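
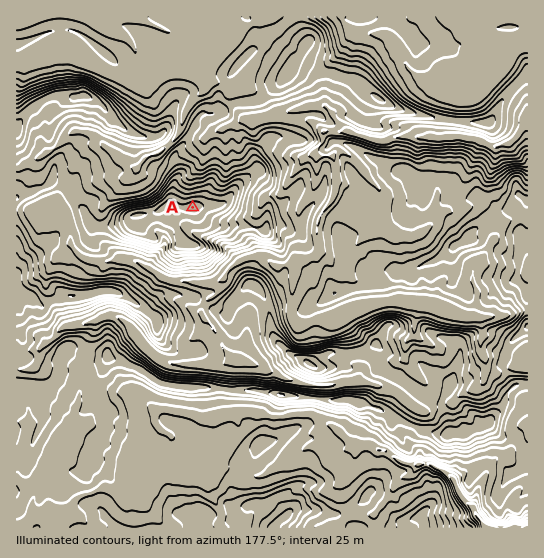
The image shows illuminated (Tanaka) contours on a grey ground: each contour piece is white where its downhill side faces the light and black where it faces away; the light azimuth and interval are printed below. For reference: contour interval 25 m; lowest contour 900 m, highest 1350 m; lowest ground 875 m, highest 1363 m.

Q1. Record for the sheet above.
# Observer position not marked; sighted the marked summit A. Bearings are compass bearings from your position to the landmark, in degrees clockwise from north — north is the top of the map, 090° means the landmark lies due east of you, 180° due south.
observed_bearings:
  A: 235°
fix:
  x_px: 265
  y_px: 157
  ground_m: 1135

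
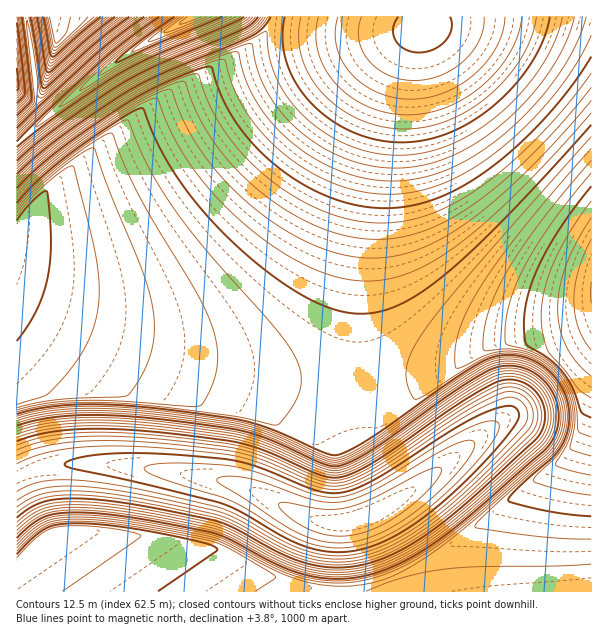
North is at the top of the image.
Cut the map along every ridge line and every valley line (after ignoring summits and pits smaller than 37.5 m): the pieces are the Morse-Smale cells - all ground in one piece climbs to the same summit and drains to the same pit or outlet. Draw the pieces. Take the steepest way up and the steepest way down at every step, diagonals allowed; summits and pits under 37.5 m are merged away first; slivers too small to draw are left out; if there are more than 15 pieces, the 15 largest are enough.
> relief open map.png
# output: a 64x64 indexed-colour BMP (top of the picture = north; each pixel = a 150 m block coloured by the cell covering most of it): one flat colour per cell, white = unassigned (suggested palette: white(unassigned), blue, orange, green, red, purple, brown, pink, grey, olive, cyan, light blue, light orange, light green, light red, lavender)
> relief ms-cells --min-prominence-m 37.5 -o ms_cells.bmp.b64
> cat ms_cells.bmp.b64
<image width="64" height="64" href="data:image/bmp;base64,Qk12CAAAAAAAAHYAAAAoAAAAQAAAAEAAAAABAAQAAAAAAAAIAAATCwAAEwsAABAAAAAAAAAA////ALR3HwAOf/8ALKAsACgn1gC9Z5QAS1aMAMJ34wB/f38AIr28AM++FwDox64AeLv/AIrfmACWmP8A1bDFAFVVVVVVVVVVVVVVVVVVVVVVVVVVVTMzMzMzMzMzMzMzVVVVVVVVVVVVVVVVVVVVVVVVVVVTMzMzMzMzMzMzMzNVVVVVVVVVVVVVVVVVVVVVVVVVVVMzMzMzMzMzMzMzM1VVVVVVVVVVVVVVVVVVVVVVVVVVUzMzMzMzMzMzMzMzVVVVVVVVVVVVVVVVVVVVVVVVVVUzMzMzMzMzMzMzMzNVVVVVVVVVVVVVVVVVVVVVVVVVVTMzMzMzMzMzMzMzM1VVVVVVVVVVVVVVVVVVVVVVVVVTMzMzMzMzMzMzMzMzVVVVVVVVVVVVVVVVVVVVVVVVVVMzMzMzMzMzMzMzMzNVVVVVVVVVVVVVVVVVVVVVREREQzMzMzMzMzMzMzMzM1VVVVVVVVVVVVVVVVVVVUREREREQzMzMzMzMzMzMzMzVVVVVVVVVVVVVVVVVVVEREREREREMzMzMzMzMzMzMzNVVVVVVVVVVVVVVVVVREREREREREQzMzMzMzMzMzMzM1VVVVVVVVVVVVVVREREREREREREQzMzMzMzMzMzMzMzRFVVVVVVVVVERERERERERERERERDMzMzMzMzMzMzMzNERERERERERERERERERERERERERDMzMzMzMzMzMzMzM0REREREREREREREREREREREREREMzMzMzMzMzMzMzMzREREREREREREREREREREREREREMzMzMzMzMzMzMzMzNEREREREREREREREREREREREREMzMzMzMzMzMzMzMzM0REREREREREREREREREREREREQzMzMzMzMzMzMzMzMzRERERERERERERERERERERERERDMzMzMzMzMzMzMzMzNEREREREREREREREREREREREREMzMzMzMzMzMzMzMzM0REREREREREREREREREREREREQzMzMzMzMzMzMzMzMzRERERERERERERERERERERERERDMzMzMzMzMzMzMzMzNEREREREREREREREREREERERERIiIzMzMzMzMzMzMzM0REREREREREREREQREREREREREiIiIiIjMzMzMzMzMzREREREREREREERERERERERERESIiIiIiIjMzMzMzMzNEREREREREERERERERERERERERIiIiIiIiIzMzMzMzM0REREREQREREREREREREREREREiIiIiIiIiIzMzMzMzREREREERERERERERERERERERESIiIiIiIiIiIiIzMzNEREQRERERERERERERERERERERIiIiIiIiIiIiIiIiM0REEREREREREREREREREREREREiIiIiIiIiIiIiIiIiRBERERERERERERERERERERERESIiIiIiIiIiIiIiIiIRERERERERERERERERERERERERIiIiIiIiIiIiIiIiIhEREREREREREREREREREREREREiIiIiIiIiIiIiIiIiERERERERERERERERERERERERESIiIiIiIiIiIiIiIiIRERERERERERERERERERERERERIiIiIiIiIiIiIiIiIhEREREREREREREREREREREREREiIiIiIiIiIiIiIiIiERERERERERERERERERERERERESIiIiIiIiIiIiIiIiIREREREREREREREREREREREREREiIiIiIiIiIiIiIiIhERERERERERERERERERERERERESIiIiIiIiIiIiIiIiERERERERERERERERERERERERERIiIiIiIiIiIiIiIiJhEREREREREREREREREREREREREiIiIiIiIiIiIiIiImYRERERERERERERERERERERERESIiIiIiIiIiIiIiIiZmERERERERERERERERERERERERIiIiIiIiIiIiIiIiJmZhEREREREREREREREREREREREiIiIiIiIiIiIiIiImZmYRERERERERERERERERERERESIiIiIiIiIiIiIiIiZmZmEREREREREREREREREREREREiIiIiIiIiIiIiIiJmZmZhERERERERERERERERERERESIiIiIiIiIiIiIiImZmZmYRERERERERERERERERERERIiIiIiIiIiIiIiIiZmZmZmEREREREREREREREREREREiIiIiIiIiIiIiIiKGZmZmZhERERERERERERERERERESIiIiIiIiIiIiIiIohmZmZmZhEREREREREREREREREREiIiIiIiIiIiIiIiiIZmZmZmYRERERERERERERERERESIiIiIiIiIiIiIiKIiGZmZmZmERERERERERERERERERIiIiIiIiIiIiIiIoiHd2ZmZmZmEREREREREREREREREiIiIiIiIiIiIiIiiHd3dmZmZmZhERERERERERERERESIiIiIiIiIiIiIiKId3d3ZmZmZmZhEREREREREREREREiIiIiIiIiIiIiIoh3d3d2ZmZmZmZhERERERERERERESIiIiIiIiIiIiIiiHd3d3d2ZmZmZmYRERERERERERERIiIiIiIiIiIiIiKId3d3d3dmZmZmZmYRERERERERERESIiIiIiIiIiIiIoh3d3d3d3dmZmZmZmYRERERERERERIiIiIiIiIiIiIih3d3d3d3d3ZmZmZmZmERERERERERESIiIiIiIiIiIiKHd3d3d3d3d3ZmZmZmZhEREREREREREiIiIiIiIiIiIod3d3d3d3d3d3ZmZmZmYRERERERERESIiIiIiIiIiIi"/>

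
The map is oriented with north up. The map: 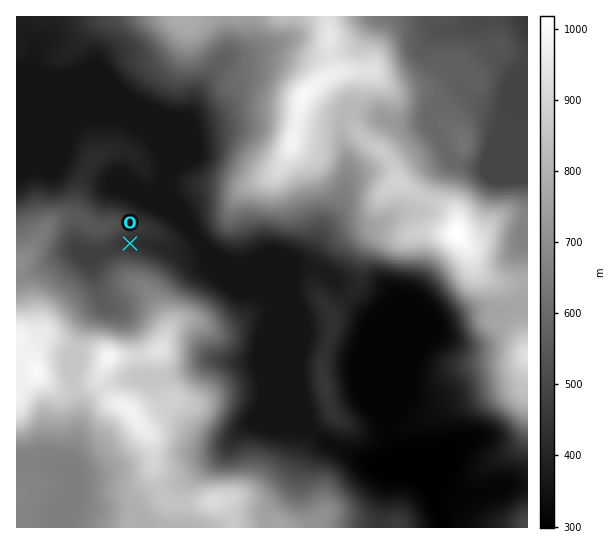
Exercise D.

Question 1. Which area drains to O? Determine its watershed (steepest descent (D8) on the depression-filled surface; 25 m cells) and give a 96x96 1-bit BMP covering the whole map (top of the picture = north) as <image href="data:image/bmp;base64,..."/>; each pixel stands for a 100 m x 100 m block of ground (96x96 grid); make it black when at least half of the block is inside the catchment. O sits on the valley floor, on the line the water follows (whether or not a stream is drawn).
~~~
<image width="96" height="96" href="data:image/bmp;base64,Qk2+BAAAAAAAAD4AAAAoAAAAYAAAAGAAAAABAAEAAAAAAIAEAAATCwAAEwsAAAIAAAAAAAAA////AAAAAAAAAAAAAAAAAAAAAAAAAAAAAAAAAAAAAAAAAAAAAAAAAAAAAAAAAAAAAAAAAAAAAAAAAAAAAAAAAAAAAAAAAAAAAAAAAAAAAAAAAAAAAAAAAAAAAAAAAAAAAAAAAAAAAAAAAAAAAAAAAAAAAAAAAAAAAAAAAAAAAAAAAAAAAAAAAAAAAAAAAAAAAAAAAAAAAAAAAAAAAAAAAAAAAAAAAAAAAAAAAAAAAAAAAAAAAAAAAAAAAAAAAAAAAAAAAAAAAAAAAAAAAAAAAAAAAAAAAAAAAAAAAAAAAAAAAAAAAAAAAAAAAAAAAAAAAAAAAAAAAAAAAAAAAAAAAAAAAAAAAAAAAAAAAAAAAAAAAAAAAAAAAAAAAAAAAAAAAAAAAAAAAAAAAAAAAAAAAAAAAAAAAAAAAAAAAAAAAAAB+AAAAAAAAAAAAAAD/AAAAAAAAAAAAAAH/gAAAAAAAAAAAAAP/wAAAAAAAAAAAAAf/4AAAAAAAAAAAAAf/4AAAAAAAAAAAAA///8AAAAAAAAAAAB////gAAAAAAAAAAD////wAAAAAAAAAAD////wAAAAAAAAAAD////wAAAAAAAAAAD////wAAAAAAAAAAD////wAAAAAAAAAAD////wAAAAAAAAAAD////wAAAAAAAAAAD////gAAAAAAAAAAD////AAAAAAAAAAAD///+AAAAAAAAAAAD///8AAAAAAAAAAAD///4AAAAAAAAAAAD///wAAAAAAAAAAAD///gAAAAAAAAAAAD///gAAAAAAAAAAAD///gAAAAAAAAAAAB///gAAAAAAAAAAAA///gAAAAAAAAAAAAf//gAAAAAAAAAAAAP//gAAAAAAAAAAAAP/8AAAAAAAAAAAAAH/4AAAAAAAAAAAAAD/gAAAAAAAAAAAAAB+AAAAAAAAAAAAAAAAAAAAAAAAAAAAAAAAAAAAAAAAAAAAAAAAAAAAAAAAAAAAAAAAAAAAAAAAAAAAAAAAAAAAAAAAAAAAAAAAAAAAAAAAAAAAAAAAAAAAAAAAAAAAAAAAAAAAAAAAAAAAAAAAAAAAAAAAAAAAAAAAAAAAAAAAAAAAAAAAAAAAAAAAAAAAAAAAAAAAAAAAAAAAAAAAAAAAAAAAAAAAAAAAAAAAAAAAAAAAAAAAAAAAAAAAAAAAAAAAAAAAAAAAAAAAAAAAAAAAAAAAAAAAAAAAAAAAAAAAAAAAAAAAAAAAAAAAAAAAAAAAAAAAAAAAAAAAAAAAAAAAAAAAAAAAAAAAAAAAAAAAAAAAAAAAAAAAAAAAAAAAAAAAAAAAAAAAAAAAAAAAAAAAAAAAAAAAAAAAAAAAAAAAAAAAAAAAAAAAAAAAAAAAAAAAAAAAAAAAAAAAAAAAAAAAAAAAAAAAAAAAAAAAAAAAAAAAAAAAAAAAAAAAAAAAAAAAAAAAAAAAAAAAAAAAAAAAAAAAAAAAAAAAAAAAAAAAAAAAAAAAAAAAAAAAAAAAAAAAAAAAAAAAAAAAAAAAAAAAAAAAAAAAAAAAAAAAAAAAAAAAAA="/>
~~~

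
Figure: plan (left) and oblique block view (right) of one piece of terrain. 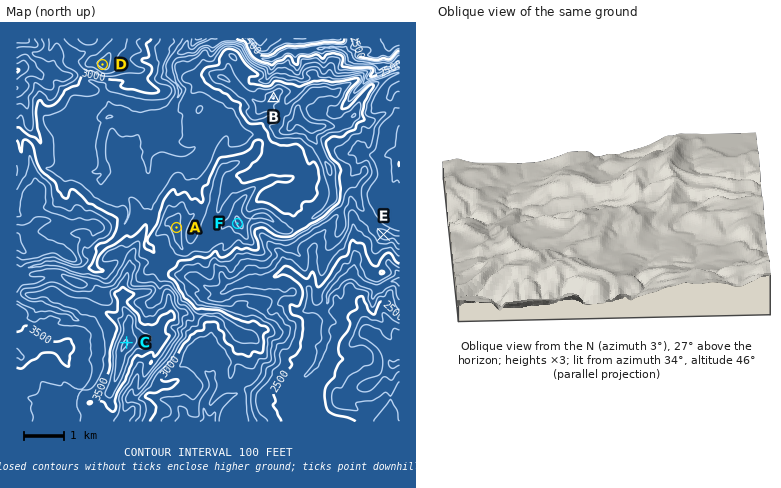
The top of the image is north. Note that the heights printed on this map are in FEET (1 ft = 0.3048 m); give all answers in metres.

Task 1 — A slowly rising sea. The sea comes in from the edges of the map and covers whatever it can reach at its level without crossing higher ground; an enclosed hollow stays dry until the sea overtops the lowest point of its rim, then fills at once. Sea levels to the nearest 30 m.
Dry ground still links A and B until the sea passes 930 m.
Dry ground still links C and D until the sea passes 900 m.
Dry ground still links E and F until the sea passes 840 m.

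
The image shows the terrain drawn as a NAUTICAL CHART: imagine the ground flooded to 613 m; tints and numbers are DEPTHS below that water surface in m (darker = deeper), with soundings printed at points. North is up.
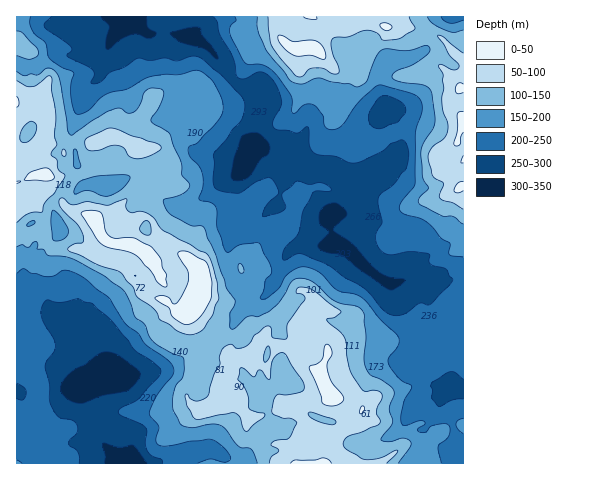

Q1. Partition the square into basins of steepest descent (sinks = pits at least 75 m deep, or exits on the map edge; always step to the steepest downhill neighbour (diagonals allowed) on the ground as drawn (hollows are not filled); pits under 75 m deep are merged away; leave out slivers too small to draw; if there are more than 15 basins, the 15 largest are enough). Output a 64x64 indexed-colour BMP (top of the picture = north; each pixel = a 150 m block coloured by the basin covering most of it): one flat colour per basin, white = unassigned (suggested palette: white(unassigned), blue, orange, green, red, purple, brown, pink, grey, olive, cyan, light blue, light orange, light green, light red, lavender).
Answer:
<image width="64" height="64" href="data:image/bmp;base64,Qk12CAAAAAAAAHYAAAAoAAAAQAAAAEAAAAABAAQAAAAAAAAIAAATCwAAEwsAABAAAAAAAAAA////ALR3HwAOf/8ALKAsACgn1gC9Z5QAS1aMAMJ34wB/f38AIr28AM++FwDox64AeLv/AIrfmACWmP8A1bDFACIiIiIiIiIiIiIiIiIiIiIiIiIiIiIRERERERERERERIiIiIiIiIiIiIiIiIiIiIiIiIiIiIhEREREREREREREiIiIiIiIiIiIiIiIiIiIiIiIiIiIiERERERERERERESIiIiIiIiIiIiIiIiIiIiIiIiIiIiIhERERERERERERIiIiIiIiIiIiIiIiIiIiIiIiIiIiIiIREREREREREREiIiIiIiIiIiIiIiIiIiIiIiIiIiIiIiIRERERERERESIiIiIiIiIiIiIiIiIiIiIiIiIiIiIiIiERERERERERIiIiIiIiIiIiIiIiIiIiIiIiIiIiIiIiIREREREREREiIiIiIiIiIiIiIiIiIiIiIiIiIiIiIiIhERERERERESIiIiIiIiIiIiIiIiIiIiIiIiIiIiIiIhERERERERERIiIiIiIiIiIiIiIiIiIiIiIiIiIiIiEREREREREREREiIiIiIiIiIiIiIiIiIiIiIiIiIiIiERERERERERERESIiIiIiIiIiIiIiIiIiIiIiIiIiIiIRERERERERERERIiIiIiIiIiIiIiIiIiIiIiIiIiIiIREREREREREREREiIiIiIiIiIiIiIiIiIiIiIiIiIiERERERERERERERESIiIiIiIiIiIiIiIiIiIhESIiIiERERERERERERERERIiIiIiIiIiIiIiIiIiIhEREiIiIREREREREREREREREiIiIiIiIiIiIiIiIiIiERERIRERERERERERERERERESIiIiIiIiIiIiIiIiIiIRERERERERERERERERERERERIiIiIiIiIiIiIiIiIiIRERERERESIREREREREREREREiIiIiIiIiIiIiIiIiERERERERERIRERERERERERERESIiIiIiIiIiIiIiIiIRERERERERERERERERERERERERIiIiIiIiIiIiIiIiIhEREREREREREREREREREREREREiIiIiIiIiIiIiIiIiIRERERERERERERERERERERERESIiIiIiIiIiIiIiIiIhERERERERERERERERERERERERIiIiIiIiIiIiIiIiIiEREREREREREREREREREREREREiIiIiIiIiIiIiIiIiIRERERERERERERERERERERERESIiIiIiIiIiIiIiIiIhERERERERERERERERERERERERIiIiIiIiIiIiIiIiIhEREREREREREREREREREREREREiIiIiIiIiIiIiEiIhERERERERERERERERERERERERESIiIiIiIiIiIiIRERERERERERERERERERERERERERERIiIiIiIiIiIiIiEREREREREREREREREREREREREREREiIiIiIiIiIiIiERERERERERERERERERERERERERERESIiIiIiIiISIiIRERERERERERERERERERERERERERERIiIiIiIiERESIhEREREREREREREREREREREREREREREiIiIiIiIiERERERERERERERERERERERERERERERERESIiIiIiIiIRERERERERERERERERERERERERERERERERIiIiIiIiIiEREREREREREREREREREREREREREREREREiIiIiIiIiIhERERERERERERERERERERERERERERERESIiIiIiIiIiIRERERERERERERERERERERERERERERERIiIiIiIiIiIiERERERERERERERERERERERERERERERIiIiIhESIiIiIiIREREREREREREREREREREREREREREiIiIiERESIiIiIhERERERERERERERERERERERERERESIiIiIREREiIiIiEREREREREREREREREREREREREREREiIiIhEREiIiIiIRERERERERERERERERERERERERERESIiIhERESIiIRERERERERERERERERERERERERERERESIiIRERERIiERERERERERERERERERERERERERERERERIiIhEREREREREREREREREREREREREREREREREREREREiIiERERERERERERERERERERERERERERERERERERERERIiIREREREREREREREREREREREREREREREREREREREREiIhEREREREREREREREREREREREREREREREREREREREiIiERERERERERERERERERERERERERERERERERERERESERERERERERERERERERERERERERERERERERERERERERIRERERERERERERERERERERERERERERERERERERERERERERERERERERERERERERERERERERERERERERERERERERERERERERERERERERERERERERERERERESIREREREREREREREREREREREREREREREREREREREREiIiEREREREREREREREREREREREREREREREREREREREiIiIRERERERERERERERERERERERERERERERERERERESIiIiERERERERMRERERERERERERERERERERERERESIiIiIiIRERERERMxEREREREREREREREREREREREREiIiIiIiIiERERERMzEREREREREREREREREREREREREiIiIiIiIiIhERETMzMRERERERERERERERERERERERESIiIiIiIiIiMTMzMzMxEREREREREREREREREREREREREiIiIiIiIiIzMzMzMz"/>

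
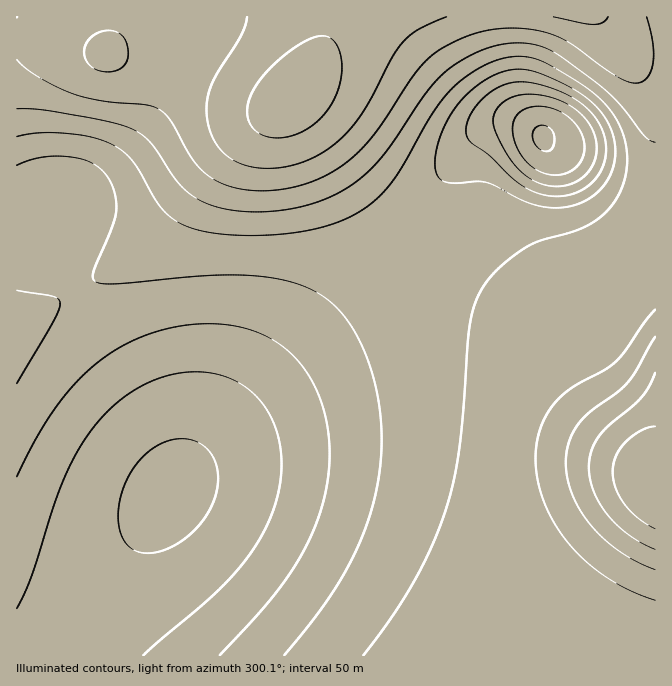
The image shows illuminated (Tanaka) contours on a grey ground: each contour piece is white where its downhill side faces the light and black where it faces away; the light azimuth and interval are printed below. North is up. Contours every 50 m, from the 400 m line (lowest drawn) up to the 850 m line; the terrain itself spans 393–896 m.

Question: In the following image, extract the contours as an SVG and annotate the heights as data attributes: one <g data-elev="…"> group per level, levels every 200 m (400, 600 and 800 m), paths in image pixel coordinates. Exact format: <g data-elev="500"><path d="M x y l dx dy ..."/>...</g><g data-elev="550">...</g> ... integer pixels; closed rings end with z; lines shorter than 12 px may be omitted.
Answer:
<g data-elev="400"><path d="M542 150l-7-6-3-9 3-7 7-3 8 3 4 5 0 5-2 11-5 2z"/></g><g data-elev="600"><path d="M17 383l36-61 6-12 1-7-2-4-4-2-37-7"/><path d="M545 207l-21-6-37-18-10-2-22 2-10-1-5-4-4-6-1-12 3-17 6-16 8-15 11-14 12-11 13-9 14-6 15-3 13 1 17 6 25 12 15 10 11 10 9 12 6 13 2 15-1 15-5 14-8 11-11 10-13 6-15 4z"/><path d="M17 165l25-8 13-1 15 1 12 2 10 4 8 6 8 8 7 16 1 19-5 18-18 42 0 6 3 4 8 2 14 0 74-7 33-2 30 1 25 3 25 8 20 11 17 15 15 22 14 35 9 40 1 42-5 41-13 41-18 38-25 38-36 45"/></g><g data-elev="800"><path d="M655 373l-6 14-9 11-31 27-11 12-7 15-2 15 1 11 4 14 6 11 8 12 21 20 26 14"/><path d="M106 72l8-1 7-3 5-5 2-6 0-10-4-9-4-5-8-2-10 0-8 4-7 7-3 8 1 8 5 7 7 5z"/><path d="M247 17l-2 10-5 10-22 35-7 13-4 17 0 16 3 12 4 10 6 8 7 8 18 9 23 3 19-1 18-6 17-8 15-11 13-13 12-16 30-55 11-16 15-13 28-12"/><path d="M553 17l41 7 8-1 6-6"/></g>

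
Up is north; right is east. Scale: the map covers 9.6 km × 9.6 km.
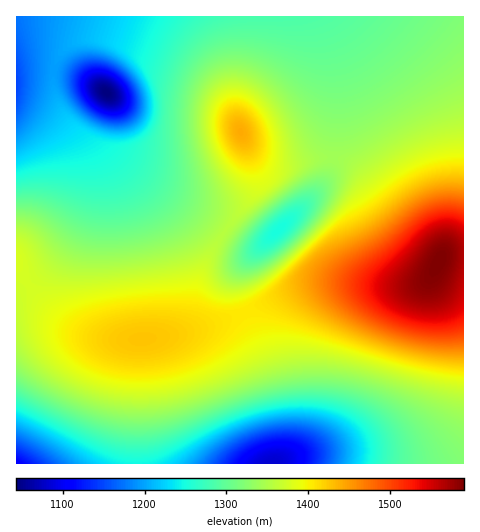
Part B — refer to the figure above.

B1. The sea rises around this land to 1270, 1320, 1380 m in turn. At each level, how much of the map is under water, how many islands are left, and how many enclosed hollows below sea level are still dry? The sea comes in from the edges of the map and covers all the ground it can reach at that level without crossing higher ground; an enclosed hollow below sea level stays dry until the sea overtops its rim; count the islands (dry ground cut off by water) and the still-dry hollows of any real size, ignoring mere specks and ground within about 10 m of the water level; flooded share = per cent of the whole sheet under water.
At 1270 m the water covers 20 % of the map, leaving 0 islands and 1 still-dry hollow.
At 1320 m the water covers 40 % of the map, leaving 0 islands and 1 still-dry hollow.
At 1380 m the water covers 71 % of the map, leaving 1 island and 0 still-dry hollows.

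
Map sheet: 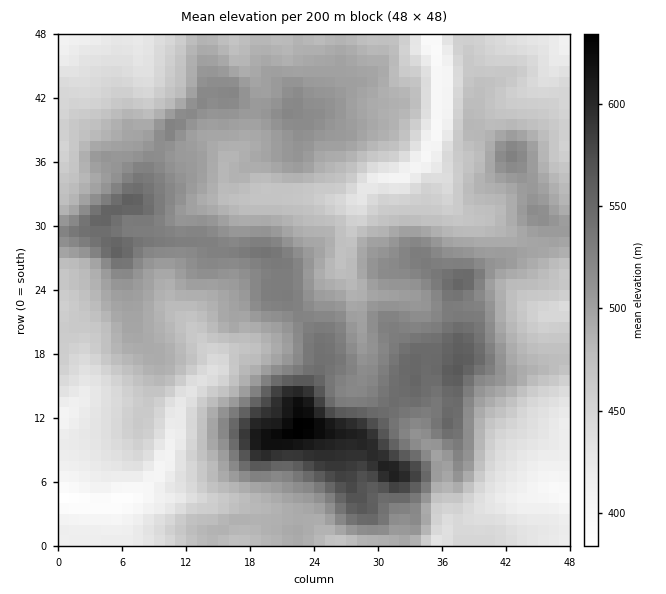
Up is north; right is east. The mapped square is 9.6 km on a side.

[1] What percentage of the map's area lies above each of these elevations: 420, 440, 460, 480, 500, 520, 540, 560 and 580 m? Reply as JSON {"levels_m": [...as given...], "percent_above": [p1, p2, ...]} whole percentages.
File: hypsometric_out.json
{"levels_m": [420, 440, 460, 480, 500, 520, 540, 560, 580], "percent_above": [93, 85, 74, 58, 38, 22, 11, 5, 4]}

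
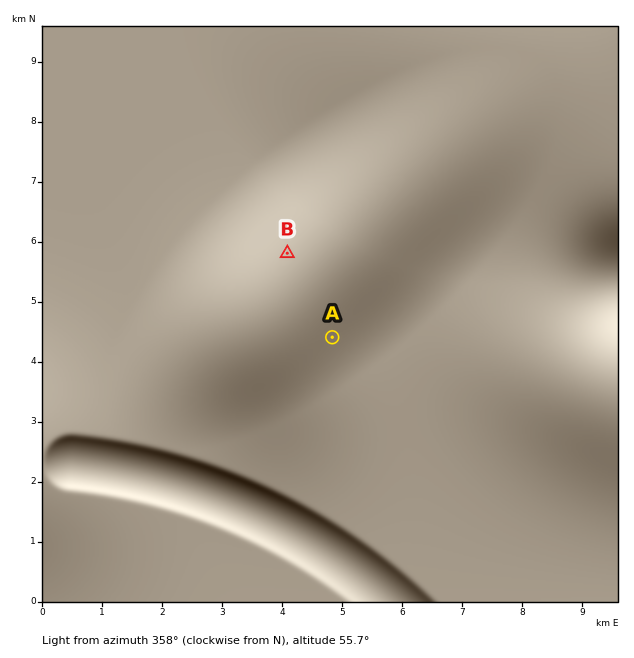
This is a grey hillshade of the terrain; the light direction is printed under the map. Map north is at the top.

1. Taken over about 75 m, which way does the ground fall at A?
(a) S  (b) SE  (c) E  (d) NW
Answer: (b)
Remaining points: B NW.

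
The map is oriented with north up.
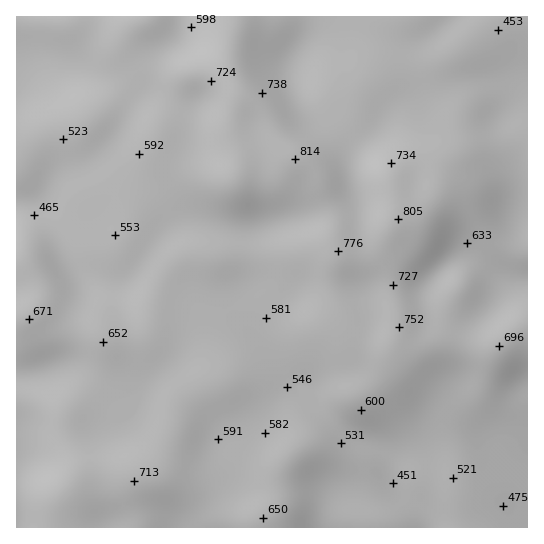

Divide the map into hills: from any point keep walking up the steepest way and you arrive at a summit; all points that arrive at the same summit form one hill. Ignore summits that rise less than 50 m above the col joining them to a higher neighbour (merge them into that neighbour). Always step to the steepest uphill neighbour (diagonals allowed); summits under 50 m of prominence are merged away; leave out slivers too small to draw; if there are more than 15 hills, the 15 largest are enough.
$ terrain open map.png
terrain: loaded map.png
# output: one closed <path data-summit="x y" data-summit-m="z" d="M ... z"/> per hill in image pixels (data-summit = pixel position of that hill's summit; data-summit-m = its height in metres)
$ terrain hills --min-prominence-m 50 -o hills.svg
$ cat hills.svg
<path data-summit="295 159" data-summit-m="814" d="M527 16l-510 0-1 187 17 1 6 3 14 16 19 35 17 17 24 8 17-7 16 1 33 16 19 16 24 6 17 10 20 18 22 28 20 17 36 37 48 32 7 9 8 24 20 21 9 17 98 0z"/><path data-summit="134 481" data-summit-m="713" d="M203 311l-4 3-19 37-36 35-9 11-10 6-12 2-19-18-27-15-17 0-34 7 1 149 411-1-8-16-20-21-8-24-9-11-34-20-12-10-36-37-20-17-22-28-20-18-17-10z"/><path data-summit="29 319" data-summit-m="671" d="M33 204l-17 1 0 173 14-1 20-5 17 0 27 15 19 18 12-2 10-6 9-11 36-35 21-40-22-18-37-17-12 0-17 7-24-8-17-17-25-44-8-7z"/>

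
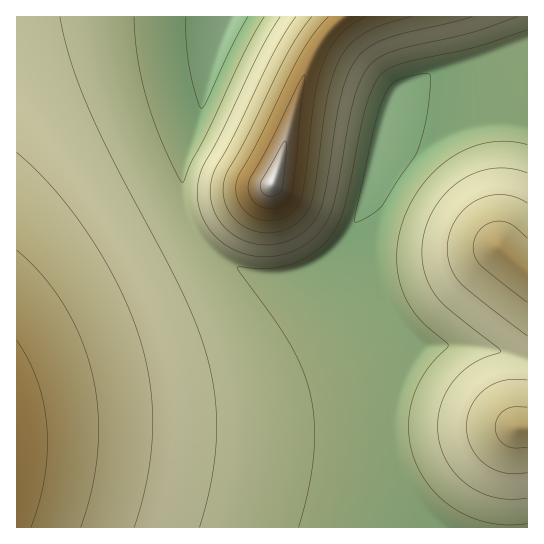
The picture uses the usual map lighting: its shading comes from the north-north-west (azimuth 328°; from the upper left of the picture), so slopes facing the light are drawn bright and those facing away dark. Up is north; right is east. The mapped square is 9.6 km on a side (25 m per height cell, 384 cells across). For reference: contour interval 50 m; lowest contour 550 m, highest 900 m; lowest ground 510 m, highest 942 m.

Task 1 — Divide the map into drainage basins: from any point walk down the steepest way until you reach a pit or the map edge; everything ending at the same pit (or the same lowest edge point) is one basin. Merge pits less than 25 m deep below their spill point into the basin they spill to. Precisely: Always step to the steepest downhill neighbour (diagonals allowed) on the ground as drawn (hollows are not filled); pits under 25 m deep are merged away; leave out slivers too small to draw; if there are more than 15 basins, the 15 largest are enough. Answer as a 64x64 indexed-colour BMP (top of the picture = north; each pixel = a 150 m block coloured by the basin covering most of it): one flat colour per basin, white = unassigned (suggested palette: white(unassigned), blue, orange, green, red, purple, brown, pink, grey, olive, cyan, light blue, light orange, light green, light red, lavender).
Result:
<image width="64" height="64" href="data:image/bmp;base64,Qk12CAAAAAAAAHYAAAAoAAAAQAAAAEAAAAABAAQAAAAAAAAIAAATCwAAEwsAABAAAAAAAAAA////ALR3HwAOf/8ALKAsACgn1gC9Z5QAS1aMAMJ34wB/f38AIr28AM++FwDox64AeLv/AIrfmACWmP8A1bDFABERERERERERERERERERERERERERERERERERERERERERERERERERERERERERERERERERERERERERERERERERERERERERERERERERERERERERERERERERERERERERERERERERERERERERERERERERERERERERERERERERERERERERERERERERERERERERERERERERERERERERERERERERERERERERERERERERERERERERERERERERERERERERERERERERERERERERERERERERERERERERERERERERERERERERERERERERERERERERERERERERERERERERERERERERERERERERERERERERERERERERERERERERERERERERERERERERERERERERERERERERERERERERERERERERERERERERERERERERERERERERERERERERERERERERERERERERERERERERERERERERERERERERERERERERERERERERERERERERERERERERERERERERERERERERERERERERERERERERERERERERERERERERERERERERERERERERERERERERERERERERERERERERERERERERERERERERERERERERERERERERERERERERERERERERERERERERERERERERERERERERERERERERERERERERERERERERERERERERERERERERERERERERERERERERERERERERERERERERERERERERERERERERERERERERERERERERERERERERERERERERERERERERERERERERERERERERERERERERERERERERERERERERERERERERERERERERERERERERERERERERERERERERERERERERERERERERERERERERERERERERERERERERERERERERERERERERERERERERERERERERERERERERERERERERERERERERERERERERERERERERERERERERERERERERERERESERERERERERERERERERERERERERERERERERERERERERIhEREREREREREREREREREREREREREREREREREREREREiIhERERERERERERERERERERERERERERERERERERERESIiIRERERERERERERERERERERERERERERERERERERERIiIiIREREREREREREREREREREREREREREREREREREREiIiIiERERERERERERERERERERERERERERERERERERESIiIiIiERERERERERERERERERERERERERERERERERERIiIiIiIiEREREREREREREREREREREREREREREREREREiIiIiIiIiERERERERERERERERERERERERERERERERESIiIiIiIiIiERERERERERERERERERERERERERERERERIiIiIiIiIiIiEREREREREREREREREREREREREREREREiIiIiIiIiIiIiERERERERERERERERERERERERERERESIiIiIiIiIiIiIhERERERERERERERERERERERERERERIiIiIiIiIiIiIiIhEREREREREREREREREREREREREREiIiIiIiIiIiIiIiIhERERERERERERERERERERERERESIiIiIiIiIiIiIiIiIRERERERERERERERERERERERERIiIiIiIiIiIiIiIiIiIREREREREREREREREREREREREiIiIiIiIiIiIiIiIiIiIRERERERERERERERERERERESIiIiIiIiIiIiIiIiIiIiERERERERERERERERERERERIiIiIiIiIiIiIiIiIiIiIhEREREREREREREREREREREiIiIiIiIiIiIiIiIiIiIiIRERERERERERERERERERESIiIiIiIiIiIiIiIiIiIiIhERERERERERERERERERERIiIiIiIiIiIiIiIiIiIiIiEREREREREREREREREREREiIiIiIiIiIiIiIiIiIiIiIRERERERERERERERERERESIiIiIiIiIiIiIiIiIiIiIiERERERERERERERERERERIiIiIiIiIiIiIiIiIiIiIiIREREREREREREREREREREiIiIiIiIiIiIiIiIiIiIiIhERERERERERERERERERESIiIiIiIiIiIiIiIiIiIiIiERERERERERERERERERERIiIiIiIiIiIiIiIiIiIiIiIhEREREREREREREREREREiIiIiIiIiIiIiIiIiIiIiIiERERERERERERERERERESIiIiIiIiIiIiIiIiIiIiIiIRERERERERERERERERERIiIiIiIiIiIiIiIiIiIiIiIiEREREREREREREREREREiIiIiIiIiIiIiIiIiIiIiIiIRERERERERERERERERESIiIiIiIiIiIiIiIiIiIiIiIhERERERERERERERERERIiIiIiIiIiIiIiIiIiIiIiIiIREREREREREREREREREiIiIiIiIiIiIiIiIiIiIiIiIhERERERERERERERERESIiIiIiIiIiIiIiIiIiIiIiIiIRERERERERERERERERIiIiIiIiIiIiIiIiIiIiIiIiIiEREREREREREREREREiIiIiIiIiIiIiIiIiIiIiIiIiIRERERERERERERERESIiIiIiIiIiIiIiIiIiIiIiIiIiERERERERERERERER"/>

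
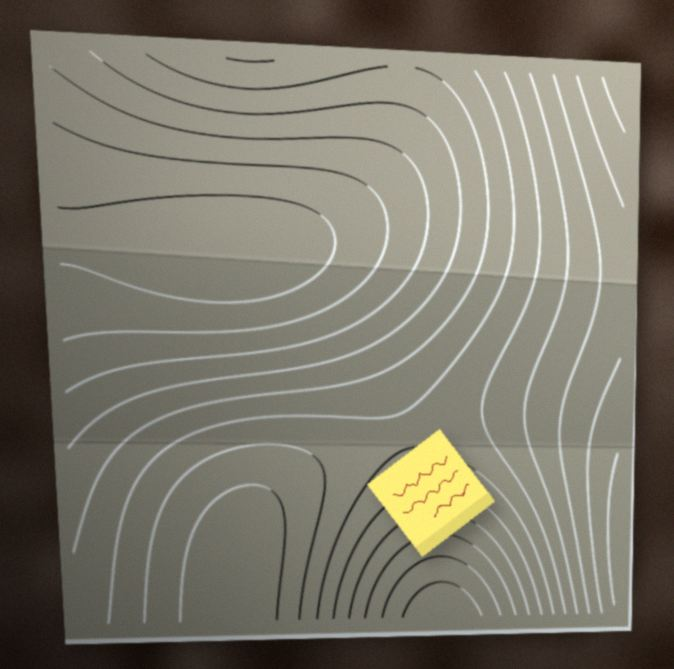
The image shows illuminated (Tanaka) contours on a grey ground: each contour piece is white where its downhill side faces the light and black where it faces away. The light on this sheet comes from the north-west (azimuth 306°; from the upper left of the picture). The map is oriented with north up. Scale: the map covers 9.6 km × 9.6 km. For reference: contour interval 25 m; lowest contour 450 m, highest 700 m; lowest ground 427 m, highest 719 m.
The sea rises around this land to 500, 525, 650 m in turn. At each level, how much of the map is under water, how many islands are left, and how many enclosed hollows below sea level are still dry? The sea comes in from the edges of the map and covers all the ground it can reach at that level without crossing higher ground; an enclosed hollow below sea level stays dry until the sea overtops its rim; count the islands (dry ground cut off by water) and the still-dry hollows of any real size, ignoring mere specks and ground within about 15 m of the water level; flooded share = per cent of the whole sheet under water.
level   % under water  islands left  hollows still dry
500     27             0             0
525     37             0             0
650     92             0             0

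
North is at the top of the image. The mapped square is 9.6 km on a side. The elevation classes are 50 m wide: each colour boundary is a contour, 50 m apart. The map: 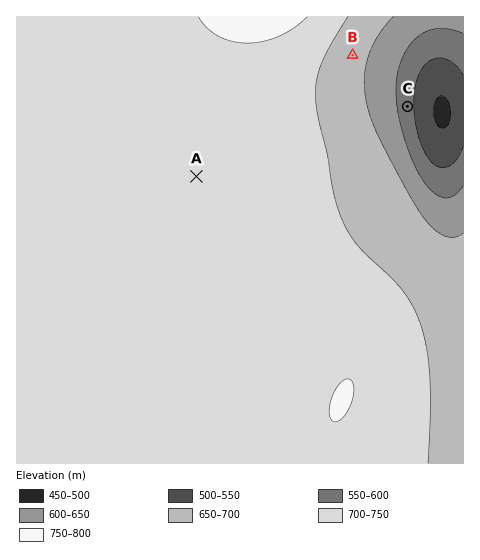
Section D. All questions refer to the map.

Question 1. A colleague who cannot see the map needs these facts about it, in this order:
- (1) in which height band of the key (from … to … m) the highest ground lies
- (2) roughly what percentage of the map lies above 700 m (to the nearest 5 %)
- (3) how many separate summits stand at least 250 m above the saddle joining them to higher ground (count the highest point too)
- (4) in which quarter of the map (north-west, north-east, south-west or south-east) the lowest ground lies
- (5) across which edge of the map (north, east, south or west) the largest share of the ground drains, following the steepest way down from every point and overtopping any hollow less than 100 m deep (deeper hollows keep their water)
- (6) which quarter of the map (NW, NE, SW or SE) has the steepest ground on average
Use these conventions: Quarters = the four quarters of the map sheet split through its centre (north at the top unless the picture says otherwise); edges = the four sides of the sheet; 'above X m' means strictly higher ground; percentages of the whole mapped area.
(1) Between 750 and 800 m: that is the band holding the highest ground.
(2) Roughly 80 % of the ground is higher than 700 m.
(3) Counting only tops that stand 250 m proud, the map has 1 summit.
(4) The lowest ground is in the north-east quarter.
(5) The largest share of the runoff leaves by the eastern edge.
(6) The north-east quarter is the steepest part of the map.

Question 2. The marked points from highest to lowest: A B C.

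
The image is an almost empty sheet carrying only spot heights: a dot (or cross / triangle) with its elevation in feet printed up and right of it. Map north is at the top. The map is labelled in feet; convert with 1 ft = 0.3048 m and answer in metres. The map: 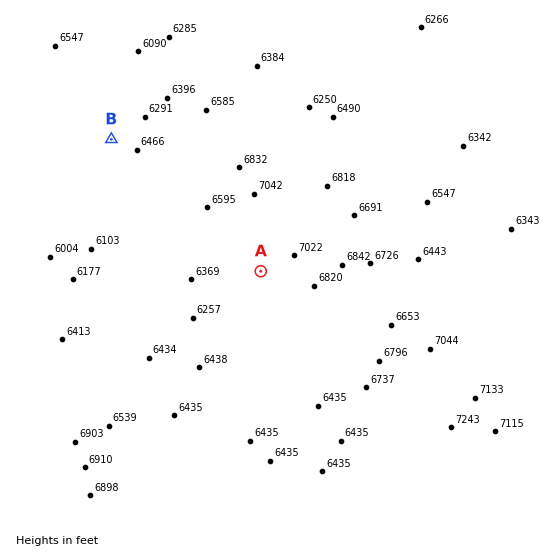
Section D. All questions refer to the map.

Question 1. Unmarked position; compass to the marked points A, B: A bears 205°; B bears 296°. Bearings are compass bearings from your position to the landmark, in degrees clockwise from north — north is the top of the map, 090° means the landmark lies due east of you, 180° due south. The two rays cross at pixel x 283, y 223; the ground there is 2110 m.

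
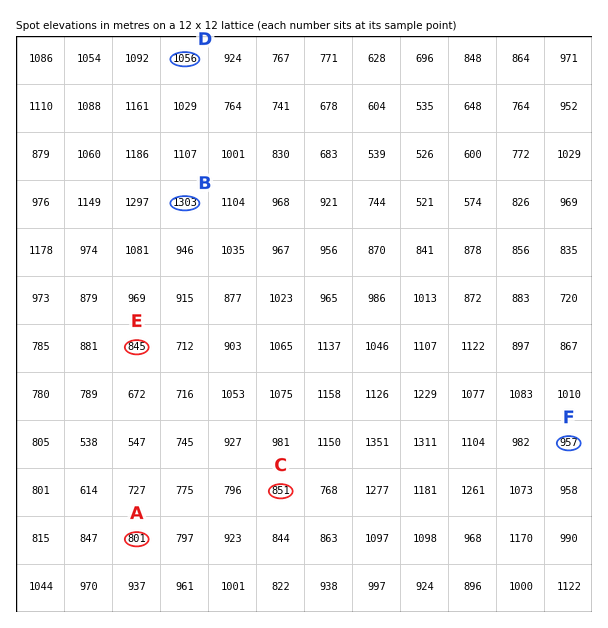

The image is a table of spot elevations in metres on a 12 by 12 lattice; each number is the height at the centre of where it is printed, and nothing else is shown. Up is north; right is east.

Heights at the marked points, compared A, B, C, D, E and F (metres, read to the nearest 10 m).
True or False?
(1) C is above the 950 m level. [False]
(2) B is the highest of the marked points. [True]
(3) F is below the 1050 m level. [True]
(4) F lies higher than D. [False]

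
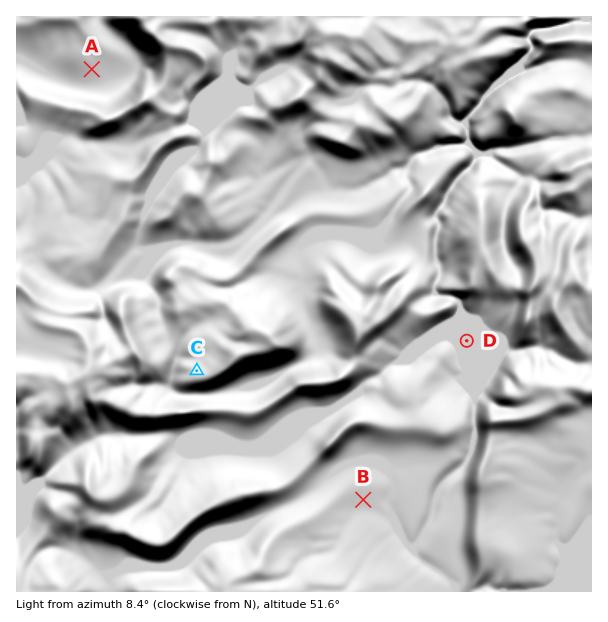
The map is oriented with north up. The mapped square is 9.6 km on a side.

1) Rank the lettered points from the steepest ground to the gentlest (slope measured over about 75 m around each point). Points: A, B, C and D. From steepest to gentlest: C A B D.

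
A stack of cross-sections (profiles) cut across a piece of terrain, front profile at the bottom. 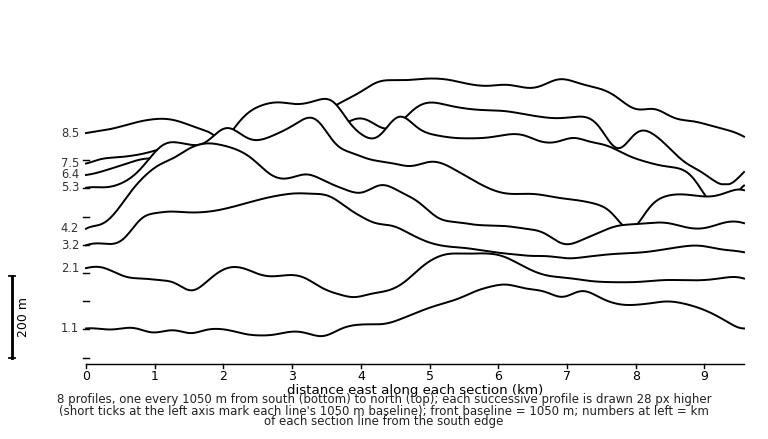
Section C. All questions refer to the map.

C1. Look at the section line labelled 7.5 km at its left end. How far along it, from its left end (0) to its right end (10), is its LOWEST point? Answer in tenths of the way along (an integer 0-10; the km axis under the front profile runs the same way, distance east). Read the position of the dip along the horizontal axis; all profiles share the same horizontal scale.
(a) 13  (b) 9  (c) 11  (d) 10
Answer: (d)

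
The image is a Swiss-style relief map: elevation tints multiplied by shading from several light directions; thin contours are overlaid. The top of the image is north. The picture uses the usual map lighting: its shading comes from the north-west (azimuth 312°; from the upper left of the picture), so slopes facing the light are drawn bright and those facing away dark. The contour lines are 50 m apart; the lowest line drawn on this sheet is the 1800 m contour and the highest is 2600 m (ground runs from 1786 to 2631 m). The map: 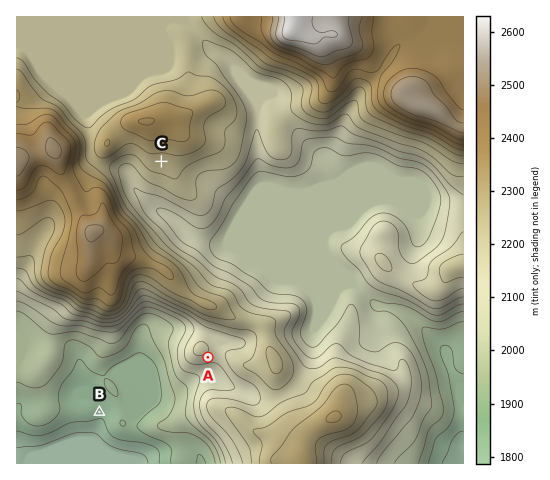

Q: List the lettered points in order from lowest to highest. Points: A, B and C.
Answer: B A C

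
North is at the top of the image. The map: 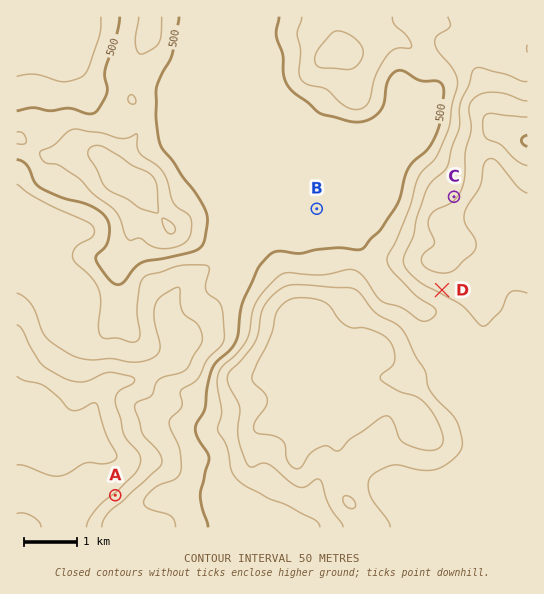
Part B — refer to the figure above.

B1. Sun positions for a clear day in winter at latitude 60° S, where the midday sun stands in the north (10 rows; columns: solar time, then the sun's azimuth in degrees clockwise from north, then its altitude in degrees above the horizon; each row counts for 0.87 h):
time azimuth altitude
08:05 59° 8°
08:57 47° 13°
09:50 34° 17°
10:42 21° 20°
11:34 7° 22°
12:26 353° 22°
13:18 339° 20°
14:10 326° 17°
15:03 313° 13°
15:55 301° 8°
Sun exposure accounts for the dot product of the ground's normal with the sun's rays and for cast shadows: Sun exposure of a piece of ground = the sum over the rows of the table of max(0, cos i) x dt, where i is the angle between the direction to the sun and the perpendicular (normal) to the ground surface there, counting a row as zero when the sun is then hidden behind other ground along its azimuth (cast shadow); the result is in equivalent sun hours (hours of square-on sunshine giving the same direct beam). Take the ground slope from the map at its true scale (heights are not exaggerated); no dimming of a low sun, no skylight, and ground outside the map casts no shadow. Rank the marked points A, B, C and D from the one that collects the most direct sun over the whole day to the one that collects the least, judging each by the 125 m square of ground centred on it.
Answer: A > C > B > D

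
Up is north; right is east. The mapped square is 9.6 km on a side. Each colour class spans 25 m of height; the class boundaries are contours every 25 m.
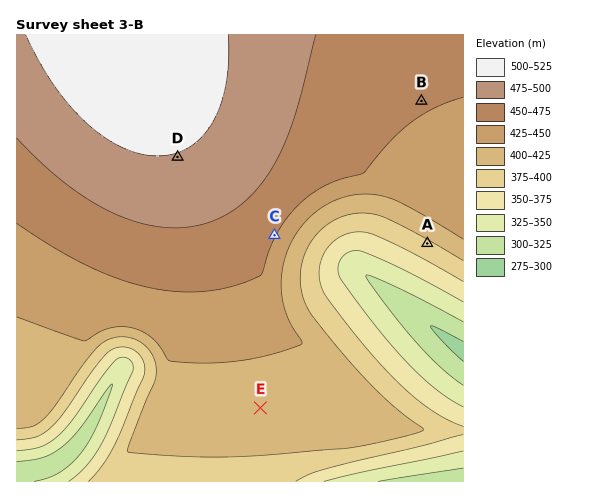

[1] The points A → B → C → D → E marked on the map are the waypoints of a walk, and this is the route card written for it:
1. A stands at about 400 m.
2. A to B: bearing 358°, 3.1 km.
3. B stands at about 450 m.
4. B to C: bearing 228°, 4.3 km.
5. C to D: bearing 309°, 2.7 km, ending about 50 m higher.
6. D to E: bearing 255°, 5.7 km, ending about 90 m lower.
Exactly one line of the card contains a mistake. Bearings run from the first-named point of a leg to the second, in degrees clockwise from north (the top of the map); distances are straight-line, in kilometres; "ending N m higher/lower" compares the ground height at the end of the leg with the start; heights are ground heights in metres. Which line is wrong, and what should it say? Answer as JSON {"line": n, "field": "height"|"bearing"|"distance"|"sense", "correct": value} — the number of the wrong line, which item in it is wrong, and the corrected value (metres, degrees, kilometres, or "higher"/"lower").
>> {"line": 6, "field": "bearing", "correct": 162}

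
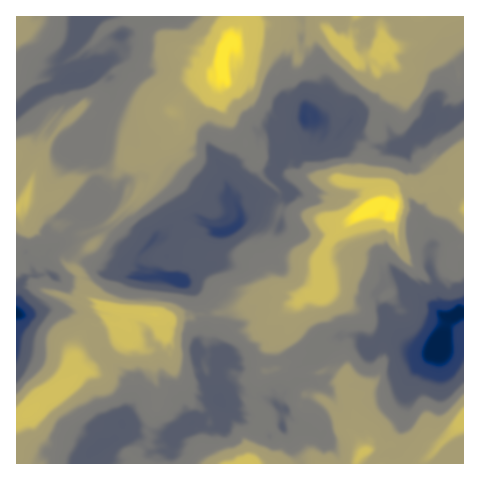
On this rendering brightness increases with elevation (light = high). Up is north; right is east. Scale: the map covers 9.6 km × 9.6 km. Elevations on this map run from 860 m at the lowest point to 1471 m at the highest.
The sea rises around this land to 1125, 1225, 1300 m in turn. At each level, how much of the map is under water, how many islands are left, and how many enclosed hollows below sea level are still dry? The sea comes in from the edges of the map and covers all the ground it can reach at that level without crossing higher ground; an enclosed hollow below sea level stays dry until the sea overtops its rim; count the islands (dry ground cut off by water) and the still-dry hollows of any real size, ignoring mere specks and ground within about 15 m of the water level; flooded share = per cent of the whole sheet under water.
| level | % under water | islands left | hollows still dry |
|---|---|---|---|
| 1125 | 12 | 0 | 3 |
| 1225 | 61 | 1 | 0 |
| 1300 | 89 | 3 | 0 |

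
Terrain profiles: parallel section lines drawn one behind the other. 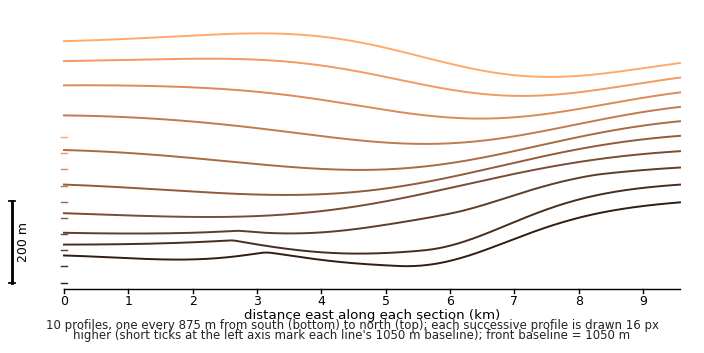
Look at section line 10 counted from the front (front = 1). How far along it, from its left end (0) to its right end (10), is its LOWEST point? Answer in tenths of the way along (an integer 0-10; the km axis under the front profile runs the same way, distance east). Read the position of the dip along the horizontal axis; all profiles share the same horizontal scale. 8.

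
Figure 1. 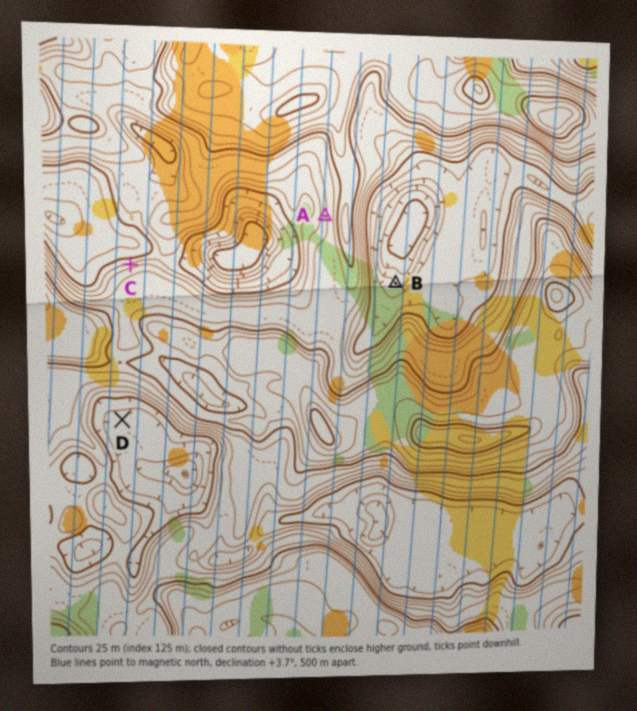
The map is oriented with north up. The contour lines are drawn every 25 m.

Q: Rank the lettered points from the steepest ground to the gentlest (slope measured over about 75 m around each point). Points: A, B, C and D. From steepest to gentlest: C A B D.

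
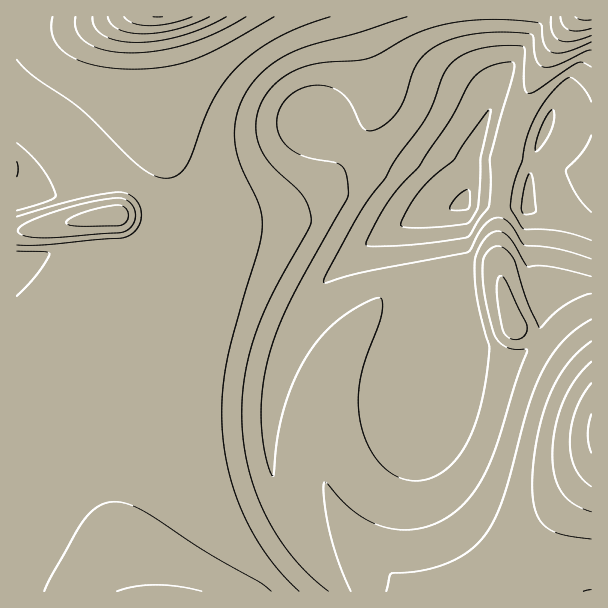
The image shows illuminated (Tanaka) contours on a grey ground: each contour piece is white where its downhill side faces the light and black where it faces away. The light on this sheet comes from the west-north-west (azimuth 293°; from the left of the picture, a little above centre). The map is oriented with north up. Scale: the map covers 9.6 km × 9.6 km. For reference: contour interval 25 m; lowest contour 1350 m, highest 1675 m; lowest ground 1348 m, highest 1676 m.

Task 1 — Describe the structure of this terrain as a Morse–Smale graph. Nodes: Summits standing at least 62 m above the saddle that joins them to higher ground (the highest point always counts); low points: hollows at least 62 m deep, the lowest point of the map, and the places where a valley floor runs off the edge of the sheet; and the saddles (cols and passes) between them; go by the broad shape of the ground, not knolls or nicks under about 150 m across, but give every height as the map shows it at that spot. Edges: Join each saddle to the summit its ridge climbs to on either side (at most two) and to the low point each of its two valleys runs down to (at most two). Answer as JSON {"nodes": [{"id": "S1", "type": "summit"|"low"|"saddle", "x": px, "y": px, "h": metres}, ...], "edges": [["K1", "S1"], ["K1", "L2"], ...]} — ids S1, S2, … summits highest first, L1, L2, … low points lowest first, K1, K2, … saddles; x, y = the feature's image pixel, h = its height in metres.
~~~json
{"nodes": [
{"id": "S1", "type": "summit", "x": 156, "y": 17, "h": 1676},
{"id": "S2", "type": "summit", "x": 591, "y": 434, "h": 1605},
{"id": "S3", "type": "summit", "x": 116, "y": 216, "h": 1589},
{"id": "S4", "type": "summit", "x": 588, "y": 17, "h": 1558},
{"id": "L1", "type": "low", "x": 464, "y": 204, "h": 1348},
{"id": "K1", "type": "saddle", "x": 138, "y": 189, "h": 1522},
{"id": "K2", "type": "saddle", "x": 492, "y": 17, "h": 1480},
{"id": "K3", "type": "saddle", "x": 338, "y": 591, "h": 1470}],
"edges": [["K1", "S1"], ["K1", "S3"], ["K1", "L1"], ["K2", "S1"], ["K2", "S4"], ["K2", "L1"], ["K3", "S1"], ["K3", "S2"], ["K3", "L1"]]}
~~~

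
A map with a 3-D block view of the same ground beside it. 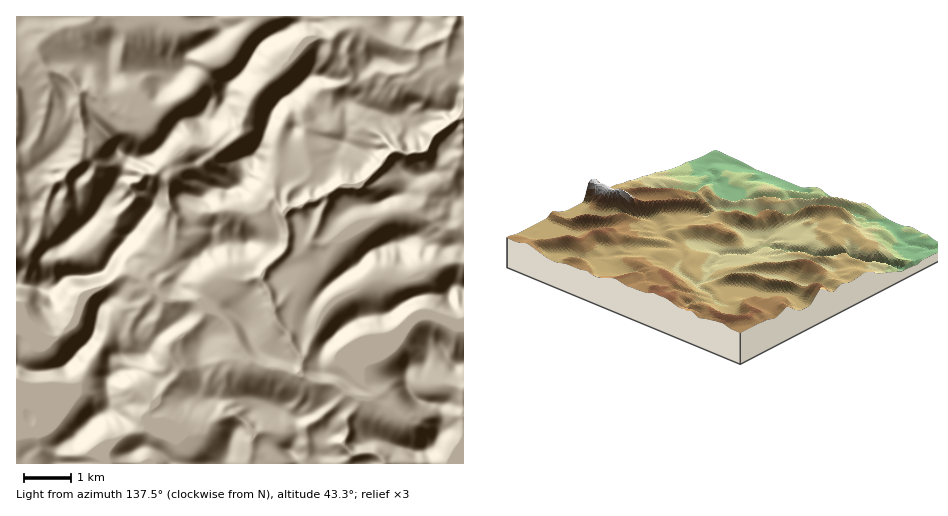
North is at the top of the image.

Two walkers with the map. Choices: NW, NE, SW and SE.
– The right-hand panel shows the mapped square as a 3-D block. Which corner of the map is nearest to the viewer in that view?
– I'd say SE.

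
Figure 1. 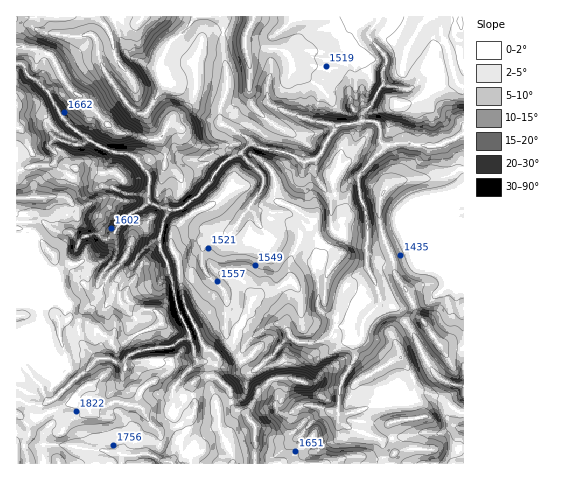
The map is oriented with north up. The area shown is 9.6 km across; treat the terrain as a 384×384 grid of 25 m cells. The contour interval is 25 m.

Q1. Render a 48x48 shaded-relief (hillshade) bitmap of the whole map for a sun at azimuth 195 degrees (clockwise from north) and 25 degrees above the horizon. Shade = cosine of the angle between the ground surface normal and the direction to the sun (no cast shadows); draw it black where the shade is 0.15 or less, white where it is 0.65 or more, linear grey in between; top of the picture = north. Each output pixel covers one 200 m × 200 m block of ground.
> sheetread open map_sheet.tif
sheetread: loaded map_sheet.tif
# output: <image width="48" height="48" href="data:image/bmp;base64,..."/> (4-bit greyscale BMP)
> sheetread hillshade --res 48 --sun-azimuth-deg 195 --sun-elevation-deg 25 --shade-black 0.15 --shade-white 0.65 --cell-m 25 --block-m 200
<image width="48" height="48" href="data:image/bmp;base64,Qk32BAAAAAAAAHYAAAAoAAAAMAAAADAAAAABAAQAAAAAAIAEAAATCwAAEwsAABAAAAAAAAAAAAAAABEREQAiIiIAMzMzAERERABVVVUAZmZmAHd3dwCIiIgAmZmZAKqqqgC7u7sAzMzMAN3d3QDu7u4A////AIZ3VWZ3eIeLupmYiamIVnUyE1VnmavLmYd4Z3iImZmbqZiHiqqHZmdjI0RXeImIiJmZmqqqqpqpmZhnmrqHZmh0REV5d3ZVZqmZmru7qpqoiZh4qrl1VXVVV4iaqZmWZ5iZmau6qauWeJh4q6YyNFQ0aIiHiJqWineImZqYmrp3eIh4mWQ0d1VoiYh2VmdWmHiIiJh3iIdneId5pyV4q6u6ipmHd3VXdJiJh3iHZXeJiJiKpSSKvv/HeKmYiIdVQ4eJmGZ4dWeZqHiaYTJIvMl3hoqpmYU0eYiYiYVXZWZnmVR2MmQkVBAmhleaqnNa3IiIiIdVeHZmeFR3VYlSIAACZ0VoqVSdyYiImHiZq4VDNFiWJomWQhIyNVRXhzfNmIiImIm7qamHY0lhJ3aIQkZmVXZndErad4iJmJqod5vNtnoyaIZWVqqHeIeIZH21VpmJmZl2ZniahKc1eIh1erqYiIh2Rax0RZiJiIZVVXiHM6NGeImZq6hoiIhkNqY0VYiId3VWVnZSF2NWeImaupd5iIh2aHIlZoiIh2dnZ2MQGDRmeIiZqpiZiIiIm3VVZ4iIh2d3d2QxJjVWmYd4moeJiId5umaHd4iIh4iHhmZTNlZomXZWeGaJmHeKpkZ4iIiJiJmXd1dkeGV4dlVFZleZqoeZhFZ4iIiZh2hlR3VEqGZ1RERGZmiYqoeZdXiIiImYdjUgJYMVt2ZlVVZnd4iYd2eZZoiIiJmGVVEAJXVHlmdmd3eIiImGRWiZV4iIiIh2Z6ZXZEZ3ZniIh4iImIiFZ3iXaIiIiIh4msuqpSR4RomZmHeJmIiGiHineIiIiJmaqqmqqUI2NGmqqXeZmIdmd2i4iIiIiKvLqnaJqoQ4mVWJmZiJl2VGdkm6mYiIiImYdlNFaJiM3KVHial4dDQ2dVupqqmZmEVDNERFepmbuqlVeIloZERIhWmImrqqmWRDRneJqVWbuXmVZ1SIVVV5h4ZWeImZmYZmaHeGUgW6l2eZRCWmRFVniKY0VVVWeJmFZTMxAUrKh4iaY0hRNYl2iJlTMzM0VplkQQAFrO7bmrp3h3U2m9yWd3mFQzRVVahVVDSv//26q7dFZ4i83LmXZmiJh4mpdZZYdY7/2GRHqXQ1Z6zMqGVoVVV6zO3ct2VoR+/ZQAFGh0Nnmry4ZVaMyoe+//7cqXaFbu2kADdlVDaJq7t1eazv66ve7cuqvWdkztpSBLuEIUiJmsppzd3MmLyqmIma30Qn3JUiOsl0NGiJibqby7upiry1VniavCFcyDEijaZWeIiImamaqqqYiqqmmZiJmSbMpSM2y2JIiZiImqmZmZmImqmaypiImIvKdEVZtyR4mZiIm7mamYiIiZiKmZmJiMuoQ1Z6lGqYiIiIrLiKmIiIiIh6mZmJiJdCE1eKiLuph3iIq6eId3iIiId7mJmZiEISRneairqrqHd4mYh3Znd3iIeaiImZiFVomqq5iaq8uYd3iHmYdnd4iImYiImZiXiry7y4iZq8uoZnh3qph2d4iImIiImZiA=="/>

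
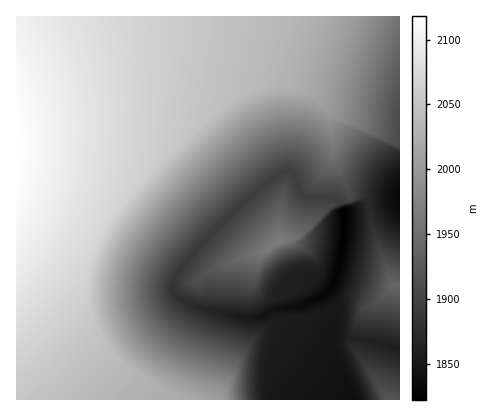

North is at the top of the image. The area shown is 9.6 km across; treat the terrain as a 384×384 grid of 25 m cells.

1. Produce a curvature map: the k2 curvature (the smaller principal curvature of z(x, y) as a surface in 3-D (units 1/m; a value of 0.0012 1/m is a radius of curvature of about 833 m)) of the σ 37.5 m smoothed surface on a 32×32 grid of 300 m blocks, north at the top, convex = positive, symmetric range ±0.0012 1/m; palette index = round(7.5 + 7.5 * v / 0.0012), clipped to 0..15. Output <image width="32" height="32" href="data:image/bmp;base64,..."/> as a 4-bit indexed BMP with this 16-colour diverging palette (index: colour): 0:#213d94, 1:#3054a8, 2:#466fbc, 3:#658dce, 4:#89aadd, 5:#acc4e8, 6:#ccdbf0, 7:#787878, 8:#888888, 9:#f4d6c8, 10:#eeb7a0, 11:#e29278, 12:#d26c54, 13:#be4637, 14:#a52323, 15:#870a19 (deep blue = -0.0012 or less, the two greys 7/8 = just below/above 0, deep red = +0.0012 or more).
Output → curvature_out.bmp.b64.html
<image width="32" height="32" href="data:image/bmp;base64,Qk12AgAAAAAAAHYAAAAoAAAAIAAAACAAAAABAAQAAAAAAAACAAATCwAAEwsAABAAAAAAAAAAlD0hAKhUMAC8b0YAzo1lAN2qiQDoxKwA8NvMAHh4eACIiIgAyNb0AKC37gB4kuIAVGzSADdGvgAjI6UAGQqHAHd3d3d3d3d3iHZXd3d3Vnh3d3d3d3d3d3h2V3d3d1eId3d3d3d3d3d3dld3d3Znh3d3d3d3d3d3d3ZXd3d1d3d3d3d3d3d3d3d3V3d3dnZVd3d3d3d3d3d3d2d3d3Znd3d3d3d3d3d3d2Vnh3d2d3d3d3d3d3d3ZEVnVEV3dXh3d3d3d3d3dGd3eHZ3VHZ3d3d3d3d3d2aHd3hmd4dHd3h3d3d3d3d0d3d4dmd3R3d4d3d3d3d3dleIh3ZlZ1Z3d3d3d3d3d3dWd4iHdndld3d3d3d3d3d3dWd3eIY3dHd3h3d3d3d3d3dWd3d3YXR3d4d3d3d3d3d3dWd3d3YAd3eHd3d3d3d3d3dWd3dmUgZ3h3d3d3d3d3d3dld1d3d3d4h3d3d3d3d3d3dlZXd3d3eId3d3d3d3d3d3d2d3d3d3h3d3d3d3d3d3d3d3d4d3dId3d3d3d3d3d3d3d3d3dUaHd3d3d3d3d3d3d3d3dld3d3d3d3d3d3d3d3d3d3d3d3d3d3d3d3d3d3d3d3d3d3d3d3d3d3d3d3d3d3eHd3d3d3d3d3d3d3d3eIiId3d3d3d3d3d3d3d3d3d3d3d3d3d3d3d3d3d3d3d3d3d3d3d3d3d3d3d3d3d3d3d3d3d3d3d3d3d3d3d3d3d3d3d3d3d3d3d3d3d3d3d3d3d3d3d3"/>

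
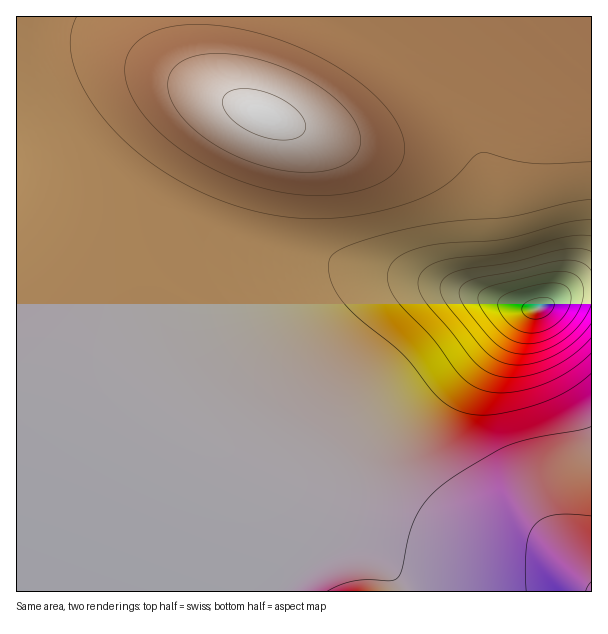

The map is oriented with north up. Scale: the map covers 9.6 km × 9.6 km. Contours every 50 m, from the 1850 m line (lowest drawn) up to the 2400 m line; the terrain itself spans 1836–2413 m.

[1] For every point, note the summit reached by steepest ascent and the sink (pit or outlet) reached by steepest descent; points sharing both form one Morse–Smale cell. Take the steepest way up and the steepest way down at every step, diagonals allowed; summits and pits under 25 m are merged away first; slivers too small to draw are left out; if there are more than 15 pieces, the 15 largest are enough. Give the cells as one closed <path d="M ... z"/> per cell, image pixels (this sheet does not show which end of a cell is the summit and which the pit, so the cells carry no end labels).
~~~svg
<path d="M17 187l0 405 575-1-1-303-19 2-32 18-18 0-79-24-66-14-81-12-102-10-53-8-33-10-31-12z"/><path d="M591 16l-574 0-1 170 61 32 31 12 33 10 53 8 102 10 81 12 66 14 72 23 25 1 32-18 20-3z"/>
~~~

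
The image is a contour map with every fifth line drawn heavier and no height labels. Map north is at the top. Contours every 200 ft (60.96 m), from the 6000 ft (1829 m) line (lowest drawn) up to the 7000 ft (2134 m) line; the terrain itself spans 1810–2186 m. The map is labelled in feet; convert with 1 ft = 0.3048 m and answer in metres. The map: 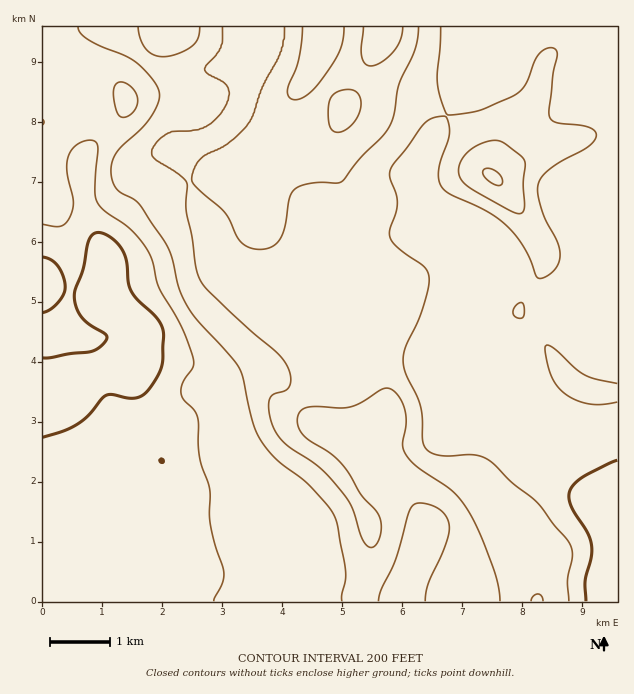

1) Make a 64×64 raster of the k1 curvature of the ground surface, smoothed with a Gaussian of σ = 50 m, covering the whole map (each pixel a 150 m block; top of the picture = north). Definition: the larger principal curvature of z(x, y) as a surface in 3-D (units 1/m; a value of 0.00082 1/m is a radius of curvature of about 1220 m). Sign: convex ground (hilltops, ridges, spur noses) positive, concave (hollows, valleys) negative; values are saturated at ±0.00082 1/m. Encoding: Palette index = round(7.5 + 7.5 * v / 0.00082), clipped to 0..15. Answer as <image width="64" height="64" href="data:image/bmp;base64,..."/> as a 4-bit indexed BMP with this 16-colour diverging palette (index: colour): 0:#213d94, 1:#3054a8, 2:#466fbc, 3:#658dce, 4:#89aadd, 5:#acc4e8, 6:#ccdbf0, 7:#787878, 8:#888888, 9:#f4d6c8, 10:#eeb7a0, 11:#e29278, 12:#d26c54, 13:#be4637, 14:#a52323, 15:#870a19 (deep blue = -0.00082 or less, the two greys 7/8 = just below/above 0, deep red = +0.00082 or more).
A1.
<image width="64" height="64" href="data:image/bmp;base64,Qk12CAAAAAAAAHYAAAAoAAAAQAAAAEAAAAABAAQAAAAAAAAIAAATCwAAEwsAABAAAAAAAAAAlD0hAKhUMAC8b0YAzo1lAN2qiQDoxKwA8NvMAHh4eACIiIgAyNb0AKC37gB4kuIAVGzSADdGvgAjI6UAGQqHAHh3iIeHh4h3iJuXZ3d3eIqYeJq+63Z3ibqJmqvLmYiIiHiIeIiIiIiIqpd3h3d4iqmJma78dneJuomZrMuXd3iIiIiIeIiHiImqmYiIeIiKuqmYnf2Xd4m6iIic3JZneIiIiIiIiHeIirmZmIh3iJvLmIeM/7h3iaqHd4vdp3eIiIiIiIiIh4iKuYmYh3d4nNuId3r/yYiJqod3ed7KmIeIiIiIiHd3iJuoiJiHd3it2od2ed/aiImph3d4vcupiIiIiIiIiIiIm6h4iIiIiL3Jd2Z4zuuYmqiId3m8u6mIiIiIh4iIh3ebqHeIiIiJvch3dmi926mrmIh3isupmYiIiIh3iIiHd5uod4iHeIrOuYd2aLzLqrqIh3ibyoiIiIh3d3d4iHd3q6d3eId4m925iHZpvLqrqYd3ibyod3eIiHd3d3iId3isqHd4h4m925mHdnq7uqqYh3iby5h3d3h4h3eIeIiHebyoh3d4m83JiIiIm8y6qZh3irupiHdnd3iIiJmIiIib3KmHd4m83JiIiJm93KmJmIiruYiIiHd3iZmIiZmImbzKmId4nO3KmId4q97cqImZm8qHiIiIh3eamYiImpmru6h3eIrf65mIh3m93cqZmavMqHiIiIiId5mId3iaqqu6l2d4nf64iIh3m7vMp2iau8qYiIiIiIiImYd3d4maqqqXd3jf6nd4d3m6mruXVniZqYh4mIiIiIiJiHd3iIiaq5d3e/+2Z3iIm6mJq6hlV4iIiIiZmIiIiIiIh3d4iJmrqHeN/HZ3iavLqpmruXV3iIiHiJmZmYiHiJmId3iJmZqpiK7qZnibzcu7y7u5h3eId3eIiJmIiIeaqqmHeImpiaqYvth3eKvLqqvMzLqYiHh4h3iHeIiIh6qpmpmImqmImYjOx3d4qpiIiazcupiHh4eId3d4iImIqpiJmZiaqYZ4ic6ndniZh3Zni925mIh4eIh3iImZq7uqmHiImaqpdWeKzKd3iph3d2Z77aiIiIeIiIiImrvMzauph4iJqql2eKq7qIiqmHd3d3rth3h4eIiIeIibzLu6m7qYiImquoiaupqpmqmYd3d3eux2d3iIiId3eLzKmIh5q6qaqqu7mau5iZqqqYiId3d63HZ3h4iIh3d5zLl2d3eIiJmqmruZq6iImZmYiIiHd3nMdnd4iIiHdovLl3Z3d4h3eJiJu6qqiIiIiIiIiIh3eL2XeIiIiIh4rMqHd3d3d4d4h3m9y6mIiId3iId4iId4rbiIiIiJqZm8uXd3d4h4iJl3i97KmIiId3d4h3d4iHec2YiIiImqmruXd3d3iIiaqZrN7Kh3d3h3d3iHd3eId4vaiIiIiaqaqYd3d3eoiKu7vMy6l3d4d3d3eIiHd3h3ityIeIiImqqYdmd3eLmIq8urupqXd3iHd3d3iHd3eIiKzJh4iIiKu6l2d3d325mbypmYmpZmd4d3d3d4d4eIiJq8qIiIeIiruod4iIjbqYvbqYealmZ3d3d3d3d3d4iZqqu6iIh4h4rLmIiIiNuYe9y5d5uXd3d3d4iHiHh3iJmZmbqYiHd3aLy5mIiIy5d63bmZqph3d4iIiIiId4h4mZmImpiIiHdnvcupiIiqmIrtuqqqmId4iJmZmYd3iIiZmHeJmIiId3e+26mIh5mInO2qqpmZiHiJqqqph3eIiZmYd4iIiHd3ed/amIiHh4id7KmYiJiIiImru6mId4iZmIh2eIiHd3d8/7mIiIeHd67amZiIiIiHiJu7mIh4iJmIiHZ3iHd3dq/+mIiIeHdnvsiJmId3eIeIisuYd3eJmIiId3d3d3do7/p3eIh4dmfOt3mZh3d3d3d6y5h3d4mZmZmHd3d3d33/2Gd3h3h3aM6naJmYd3eHd4rLiHd4iZmqqYiImIh4z/+WZnd4iHd576domZmIiIh3m7mIiIiZqqmZiJq7qq3/+2VVd3iIiIr/p2eJqpmJmaqrqIiHiJmpiHd4ir3d///ZdEZ3iIeIiv+WZ4iZiIm7y7qYiId4iamHdmeJre//7MynZneIh4ib/6VXiHiIiau7qqmYiIiZmHd3d4ib3u26zeyoeIh3eJv/x1Z3Z4eIiImqqZmZmZqYd3iHeIq83Kmb7uypmHaIms/8d3d3d3iHeJmZmZmqqpiIiIh3iJq8uXic3ty6mJmZnP/JiHd3iId3iZmIiaq6mYiZiHd4mZq6hmibzdy7qYiIvv2ZhmeIiHd4mYh3irupmZmIh4iZibuXd3iavMuqh3Z778qYeJmYh3eZmId4q6qZmZiImZiIm6mHiIiJmaqYdnjP26maqqmId4q6mIiaqpmYiImZiIiKupiIh3d3iYiHeL/cu7zMuoh4i8yoiZmqmZiIiZh3d4iauYh3d3eIh4iJ38y7vLu7mIiKzrmJmZqpl3eJh3d3d3m6mHd3d4h3eJvuuqiJiJmIiIm+2oiIiqqXeIh3d3d3eKuYd3d3eIiJrNyYiId3eIiIiIzsmHeJqph4iHd3h3d3q6h3d3eImaq8upiZmHdnd4iHee+4iIm7qYiId3iIh3ibqYeIiKq7uqmYiaqpiIiHiHd3z+mIibzKmYiIiIh3iJqpmIiIu6qYd4iKvLqruYiId3av+5iIrdupmIiIiIeIiaqZiIiYiHd3eIq8zMy5iIiHdo78mIic7bmYiIiIiIiImZmIiJiIZ3d4mrzMupiHiId3ff2Yh4vtuZiIeHiId4iJmId3"/>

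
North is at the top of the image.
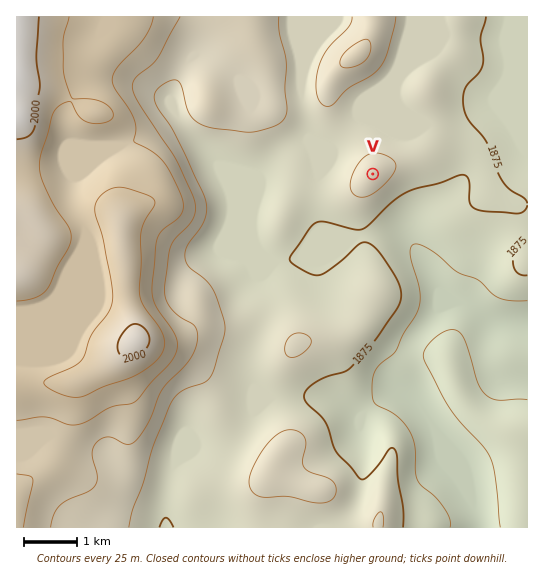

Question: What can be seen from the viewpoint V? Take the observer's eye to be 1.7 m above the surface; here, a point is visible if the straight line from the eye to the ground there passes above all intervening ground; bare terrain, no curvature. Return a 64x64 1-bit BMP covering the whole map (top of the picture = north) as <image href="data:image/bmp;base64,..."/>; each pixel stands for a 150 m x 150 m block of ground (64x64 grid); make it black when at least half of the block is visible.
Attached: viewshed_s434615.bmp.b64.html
<image width="64" height="64" href="data:image/bmp;base64,Qk0+AgAAAAAAAD4AAAAoAAAAQAAAAEAAAAABAAEAAAAAAAACAAATCwAAEwsAAAIAAAAAAAAA////AAAAAAAAH4AAADx8PwAfgAAAfv//AA+AAAB///8AB4AAAH///wAfggAB////AB+HAB////8AB4MAf/8/zwADgAf//z+PAAHAB/+PPwcAAcAD/wffBwABwAH+B84CAAHAAf4Djg8AAcAA/AAMPwABwCAQAAx/AAHAYAAADP8AAcBwAAAN/wABwHAAAA//AADA8AAAH/8AAADwAAAf/wAAAfgAAB//AAA/+AAAH/8AAH/4AAAf/wAA//wQAB//AAD//n/AH/8AAf///+Af/wAB////8B/+AAP////4H/gAA/P///gf8AAD8////D/4AAP///////gAA//////n/AAD/////8f+AAP/////B/8AA///4D4H/wAD///gCAf/AAP/8GAAB/8AA//wYAAH/wAD//BgAAf/AAP/8GAAB/8AA//4cAAH/wAD//xwAAf/AAB//HAAA/8AAH/+cAAD/wAAf/44CAf/AAB//jgMD/8AAH//+AA/8wAA///8AD/xYAD///4AOfFwA////wA44/g/////4Dxj8D/4///w/AfwP+D////8D+AfwPj///gP4B8A8PP/+A/wPwDh8//wD//+AOHh/+AP//4Ad+H/gB///wB/4P/AH///wD/Af+AH/x/wP8Af8Af+D/wfwAfwB/4H/4eAB/gD/wf/x4AH/gP/A/+HgAf/AQ=="/>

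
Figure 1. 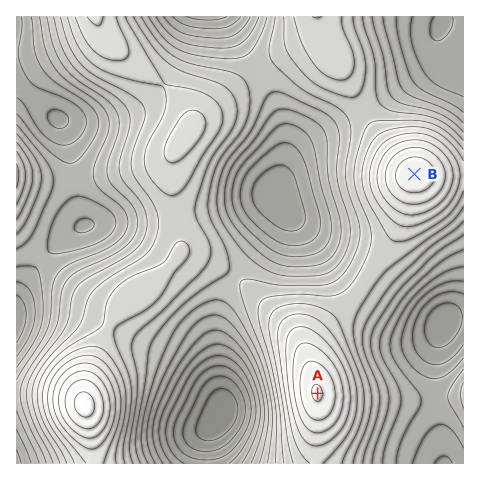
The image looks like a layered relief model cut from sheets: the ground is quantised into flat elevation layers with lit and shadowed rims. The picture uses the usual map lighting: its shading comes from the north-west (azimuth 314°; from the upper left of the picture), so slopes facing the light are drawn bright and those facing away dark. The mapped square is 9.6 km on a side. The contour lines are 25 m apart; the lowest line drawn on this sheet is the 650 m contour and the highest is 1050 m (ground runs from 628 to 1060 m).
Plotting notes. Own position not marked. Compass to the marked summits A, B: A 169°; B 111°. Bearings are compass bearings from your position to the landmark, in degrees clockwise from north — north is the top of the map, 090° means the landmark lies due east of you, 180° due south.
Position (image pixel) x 264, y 116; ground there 810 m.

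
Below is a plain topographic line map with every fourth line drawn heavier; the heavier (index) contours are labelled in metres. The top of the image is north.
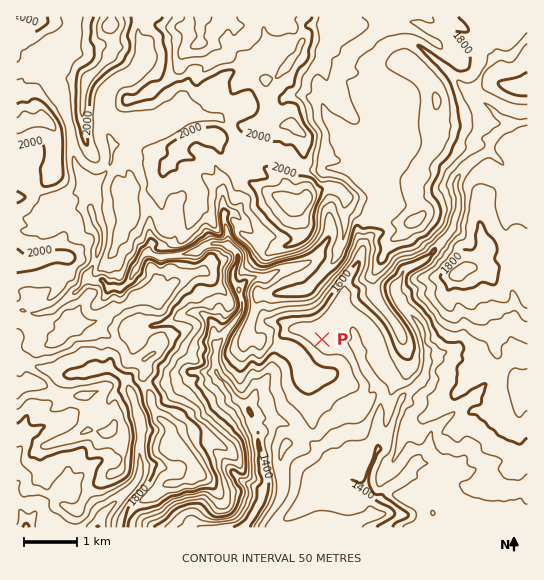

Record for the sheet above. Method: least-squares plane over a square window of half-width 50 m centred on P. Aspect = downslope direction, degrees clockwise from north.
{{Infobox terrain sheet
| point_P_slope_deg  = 6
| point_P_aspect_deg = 33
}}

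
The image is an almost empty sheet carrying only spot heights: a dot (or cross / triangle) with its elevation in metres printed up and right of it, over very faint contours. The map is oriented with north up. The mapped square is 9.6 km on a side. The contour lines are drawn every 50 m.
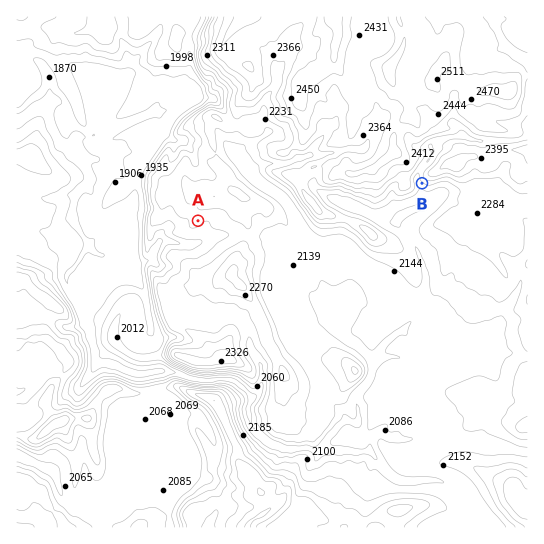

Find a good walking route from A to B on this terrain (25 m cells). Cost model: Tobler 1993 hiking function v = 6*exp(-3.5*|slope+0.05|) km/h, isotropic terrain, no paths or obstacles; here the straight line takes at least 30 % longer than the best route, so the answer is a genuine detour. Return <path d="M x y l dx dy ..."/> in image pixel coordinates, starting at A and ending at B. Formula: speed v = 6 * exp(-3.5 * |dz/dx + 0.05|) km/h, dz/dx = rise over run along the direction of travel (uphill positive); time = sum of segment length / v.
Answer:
<path d="M198 221l5-3 8 0 22 11 4 0 10 5 2 0 8-4 2-3 3-1 21 0 7 3 3 0 5 2 24 0 21-10 3-3 3-1 18 0 22-11 2-3 3-1 5 0 14-7 2-2 2-3 1-3 0-2 3-2 1 0"/>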